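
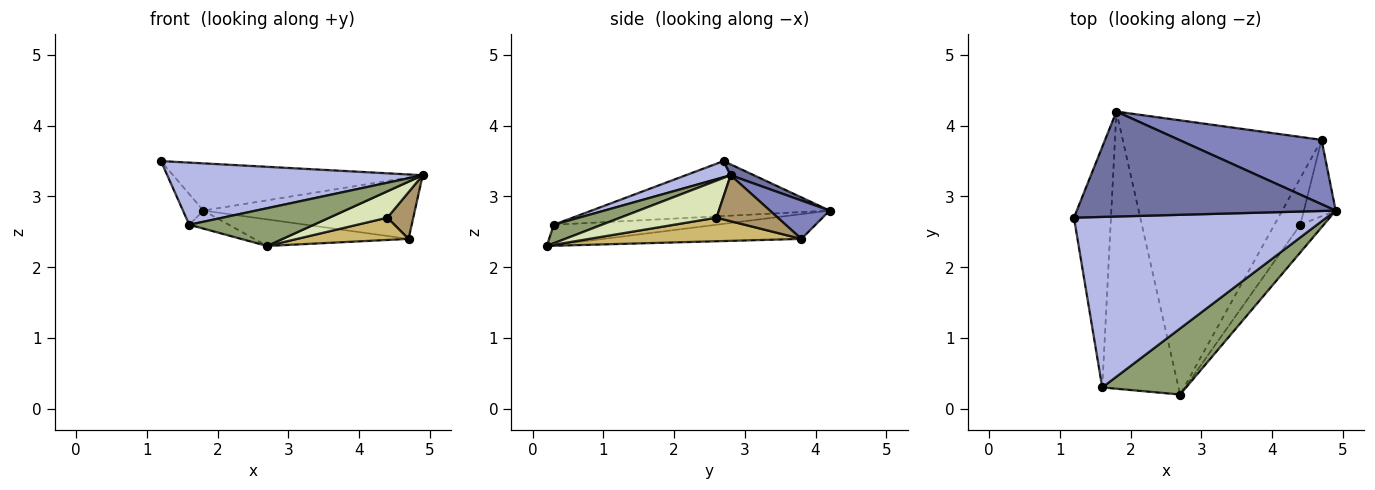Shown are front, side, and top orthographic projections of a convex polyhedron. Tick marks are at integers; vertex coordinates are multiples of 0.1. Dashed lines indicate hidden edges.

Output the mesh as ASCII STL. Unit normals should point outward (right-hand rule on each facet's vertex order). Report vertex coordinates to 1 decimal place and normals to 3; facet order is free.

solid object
 facet normal 0.038 0.410 0.911
  outer loop
   vertex 1.8 4.2 2.8
   vertex 1.2 2.7 3.5
   vertex 4.9 2.8 3.3
  endloop
 endfacet
 facet normal 0.191 0.677 0.710
  outer loop
   vertex 4.7 3.8 2.4
   vertex 1.8 4.2 2.8
   vertex 4.9 2.8 3.3
  endloop
 endfacet
 facet normal -0.123 0.096 -0.988
  outer loop
   vertex 4.7 3.8 2.4
   vertex 2.7 0.2 2.3
   vertex 1.8 4.2 2.8
  endloop
 endfacet
 facet normal 0.060 -0.342 0.938
  outer loop
   vertex 1.6 0.3 2.6
   vertex 4.9 2.8 3.3
   vertex 1.2 2.7 3.5
  endloop
 endfacet
 facet normal 0.188 -0.487 0.853
  outer loop
   vertex 1.6 0.3 2.6
   vertex 2.7 0.2 2.3
   vertex 4.9 2.8 3.3
  endloop
 endfacet
 facet normal -0.827 0.071 -0.557
  outer loop
   vertex 1.6 0.3 2.6
   vertex 1.2 2.7 3.5
   vertex 1.8 4.2 2.8
  endloop
 endfacet
 facet normal -0.257 0.063 -0.964
  outer loop
   vertex 1.6 0.3 2.6
   vertex 1.8 4.2 2.8
   vertex 2.7 0.2 2.3
  endloop
 endfacet
 facet normal 0.753 -0.454 -0.476
  outer loop
   vertex 4.4 2.6 2.7
   vertex 4.9 2.8 3.3
   vertex 2.7 0.2 2.3
  endloop
 endfacet
 facet normal 0.777 -0.329 -0.538
  outer loop
   vertex 4.4 2.6 2.7
   vertex 4.7 3.8 2.4
   vertex 4.9 2.8 3.3
  endloop
 endfacet
 facet normal 0.634 -0.333 -0.698
  outer loop
   vertex 4.4 2.6 2.7
   vertex 2.7 0.2 2.3
   vertex 4.7 3.8 2.4
  endloop
 endfacet
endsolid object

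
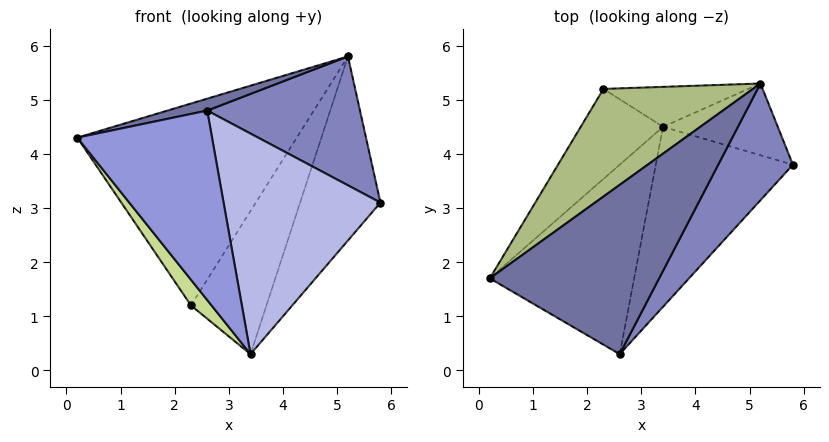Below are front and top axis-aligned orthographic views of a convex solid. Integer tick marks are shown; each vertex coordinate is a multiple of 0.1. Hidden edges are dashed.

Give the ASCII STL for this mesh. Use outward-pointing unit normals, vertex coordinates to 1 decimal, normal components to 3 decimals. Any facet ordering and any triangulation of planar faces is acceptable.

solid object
 facet normal -0.241 -0.068 0.968
  outer loop
   vertex 5.2 5.3 5.8
   vertex 0.2 1.7 4.3
   vertex 2.6 0.3 4.8
  endloop
 endfacet
 facet normal 0.759 -0.482 0.437
  outer loop
   vertex 5.2 5.3 5.8
   vertex 2.6 0.3 4.8
   vertex 5.8 3.8 3.1
  endloop
 endfacet
 facet normal -0.256 -0.683 -0.683
  outer loop
   vertex 3.4 4.5 0.3
   vertex 2.6 0.3 4.8
   vertex 0.2 1.7 4.3
  endloop
 endfacet
 facet normal 0.455 -0.690 -0.563
  outer loop
   vertex 3.4 4.5 0.3
   vertex 5.8 3.8 3.1
   vertex 2.6 0.3 4.8
  endloop
 endfacet
 facet normal 0.571 0.765 -0.298
  outer loop
   vertex 3.4 4.5 0.3
   vertex 5.2 5.3 5.8
   vertex 5.8 3.8 3.1
  endloop
 endfacet
 facet normal -0.613 0.697 0.371
  outer loop
   vertex 2.3 5.2 1.2
   vertex 0.2 1.7 4.3
   vertex 5.2 5.3 5.8
  endloop
 endfacet
 facet normal -0.693 -0.198 -0.693
  outer loop
   vertex 2.3 5.2 1.2
   vertex 3.4 4.5 0.3
   vertex 0.2 1.7 4.3
  endloop
 endfacet
 facet normal 0.366 0.896 -0.250
  outer loop
   vertex 2.3 5.2 1.2
   vertex 5.2 5.3 5.8
   vertex 3.4 4.5 0.3
  endloop
 endfacet
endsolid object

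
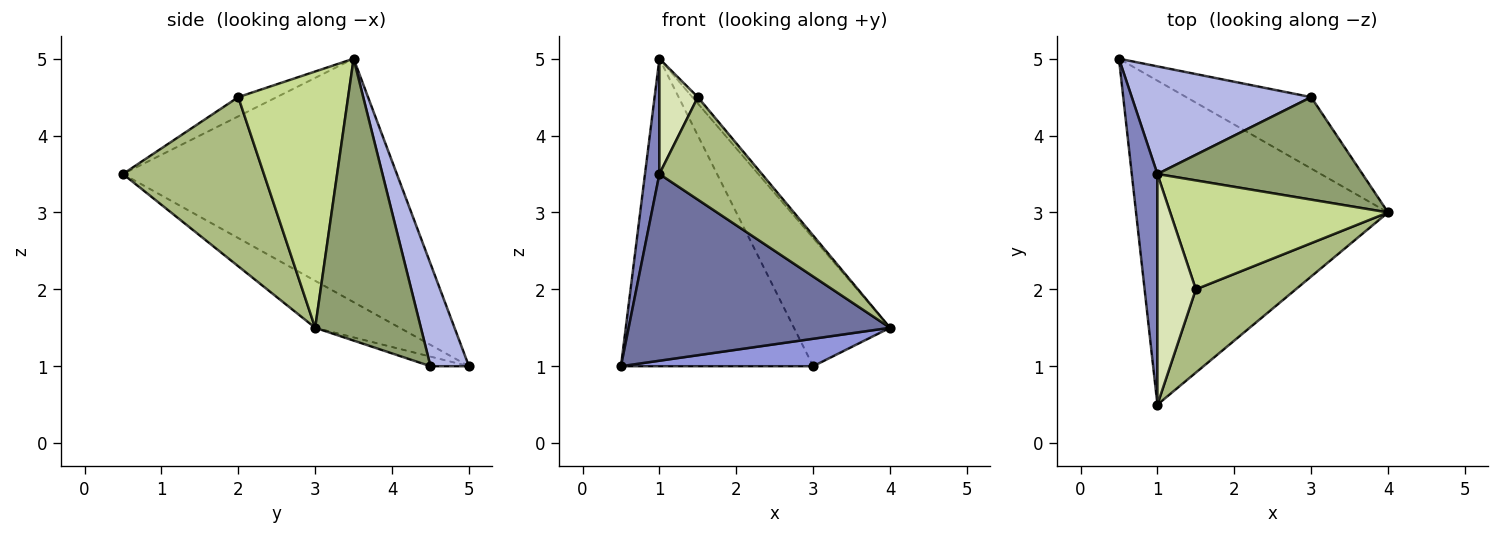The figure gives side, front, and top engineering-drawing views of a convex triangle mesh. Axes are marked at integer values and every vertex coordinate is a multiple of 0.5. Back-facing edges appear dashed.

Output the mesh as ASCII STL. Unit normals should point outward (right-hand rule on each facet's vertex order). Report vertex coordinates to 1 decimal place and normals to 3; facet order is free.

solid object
 facet normal -0.159 -0.493 -0.855
  outer loop
   vertex 1.0 0.5 3.5
   vertex 0.5 5.0 1.0
   vertex 4.0 3.0 1.5
  endloop
 endfacet
 facet normal -0.993 -0.052 0.105
  outer loop
   vertex 1.0 3.5 5.0
   vertex 0.5 5.0 1.0
   vertex 1.0 0.5 3.5
  endloop
 endfacet
 facet normal -0.072 -0.358 -0.931
  outer loop
   vertex 3.0 4.5 1.0
   vertex 4.0 3.0 1.5
   vertex 0.5 5.0 1.0
  endloop
 endfacet
 facet normal 0.185 0.927 0.325
  outer loop
   vertex 3.0 4.5 1.0
   vertex 0.5 5.0 1.0
   vertex 1.0 3.5 5.0
  endloop
 endfacet
 facet normal 0.652 0.592 0.474
  outer loop
   vertex 3.0 4.5 1.0
   vertex 1.0 3.5 5.0
   vertex 4.0 3.0 1.5
  endloop
 endfacet
 facet normal 0.730 -0.531 0.431
  outer loop
   vertex 1.5 2.0 4.5
   vertex 1.0 0.5 3.5
   vertex 4.0 3.0 1.5
  endloop
 endfacet
 facet normal 0.761 0.038 0.647
  outer loop
   vertex 1.5 2.0 4.5
   vertex 4.0 3.0 1.5
   vertex 1.0 3.5 5.0
  endloop
 endfacet
 facet normal -0.408 -0.408 0.816
  outer loop
   vertex 1.5 2.0 4.5
   vertex 1.0 3.5 5.0
   vertex 1.0 0.5 3.5
  endloop
 endfacet
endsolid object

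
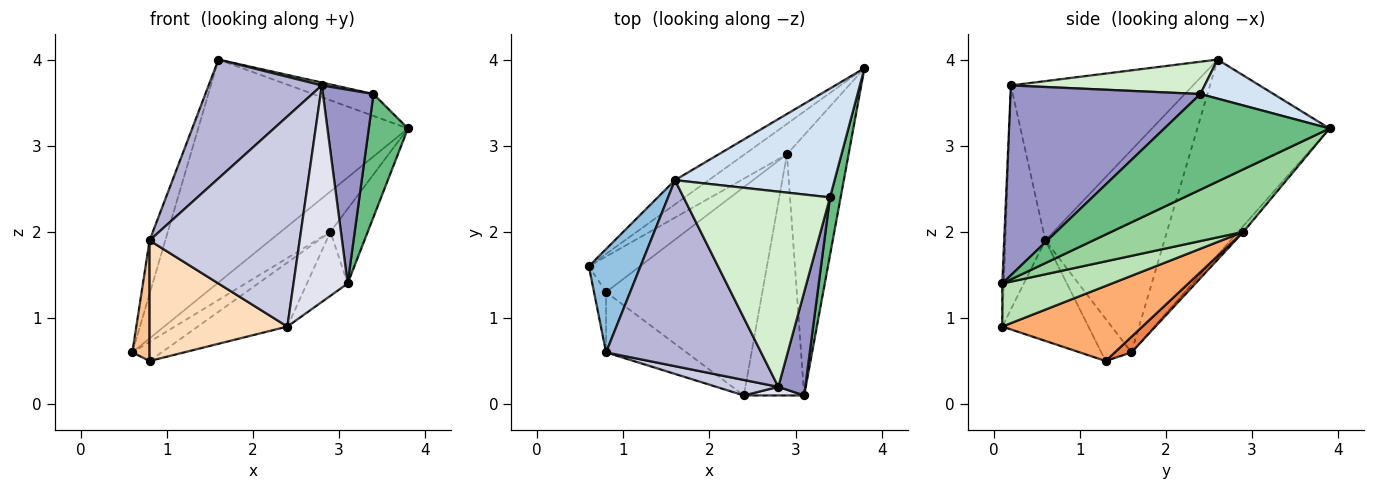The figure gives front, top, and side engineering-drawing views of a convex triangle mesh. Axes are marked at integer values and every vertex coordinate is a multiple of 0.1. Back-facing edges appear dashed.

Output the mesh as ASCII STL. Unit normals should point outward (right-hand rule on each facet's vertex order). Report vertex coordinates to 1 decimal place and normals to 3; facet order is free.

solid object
 facet normal -0.531 0.842 -0.092
  outer loop
   vertex 1.6 2.6 4.0
   vertex 3.8 3.9 3.2
   vertex 0.6 1.6 0.6
  endloop
 endfacet
 facet normal -0.961 0.127 0.245
  outer loop
   vertex 0.8 0.6 1.9
   vertex 1.6 2.6 4.0
   vertex 0.6 1.6 0.6
  endloop
 endfacet
 facet normal -0.085 0.796 -0.600
  outer loop
   vertex 2.9 2.9 2.0
   vertex 0.6 1.6 0.6
   vertex 3.8 3.9 3.2
  endloop
 endfacet
 facet normal 0.233 0.192 0.953
  outer loop
   vertex 3.4 2.4 3.6
   vertex 3.8 3.9 3.2
   vertex 1.6 2.6 4.0
  endloop
 endfacet
 facet normal 0.260 0.457 -0.851
  outer loop
   vertex 0.8 1.3 0.5
   vertex 0.6 1.6 0.6
   vertex 2.9 2.9 2.0
  endloop
 endfacet
 facet normal 0.417 0.267 -0.869
  outer loop
   vertex 0.8 1.3 0.5
   vertex 2.9 2.9 2.0
   vertex 2.4 0.1 0.9
  endloop
 endfacet
 facet normal -0.843 -0.482 -0.241
  outer loop
   vertex 0.8 1.3 0.5
   vertex 0.8 0.6 1.9
   vertex 0.6 1.6 0.6
  endloop
 endfacet
 facet normal -0.488 -0.781 -0.390
  outer loop
   vertex 0.8 1.3 0.5
   vertex 2.4 0.1 0.9
   vertex 0.8 0.6 1.9
  endloop
 endfacet
 facet normal 0.967 -0.229 0.108
  outer loop
   vertex 3.1 0.1 1.4
   vertex 3.8 3.9 3.2
   vertex 3.4 2.4 3.6
  endloop
 endfacet
 facet normal 0.698 0.197 -0.688
  outer loop
   vertex 3.1 0.1 1.4
   vertex 2.9 2.9 2.0
   vertex 3.8 3.9 3.2
  endloop
 endfacet
 facet normal 0.568 0.211 -0.795
  outer loop
   vertex 3.1 0.1 1.4
   vertex 2.4 0.1 0.9
   vertex 2.9 2.9 2.0
  endloop
 endfacet
 facet normal 0.215 -0.014 0.976
  outer loop
   vertex 2.8 0.2 3.7
   vertex 3.4 2.4 3.6
   vertex 1.6 2.6 4.0
  endloop
 endfacet
 facet normal 0.957 -0.255 0.136
  outer loop
   vertex 2.8 0.2 3.7
   vertex 3.1 0.1 1.4
   vertex 3.4 2.4 3.6
  endloop
 endfacet
 facet normal -0.655 -0.407 0.637
  outer loop
   vertex 2.8 0.2 3.7
   vertex 1.6 2.6 4.0
   vertex 0.8 0.6 1.9
  endloop
 endfacet
 facet normal -0.257 -0.964 0.071
  outer loop
   vertex 2.8 0.2 3.7
   vertex 0.8 0.6 1.9
   vertex 2.4 0.1 0.9
  endloop
 endfacet
 facet normal -0.028 -0.999 0.040
  outer loop
   vertex 2.8 0.2 3.7
   vertex 2.4 0.1 0.9
   vertex 3.1 0.1 1.4
  endloop
 endfacet
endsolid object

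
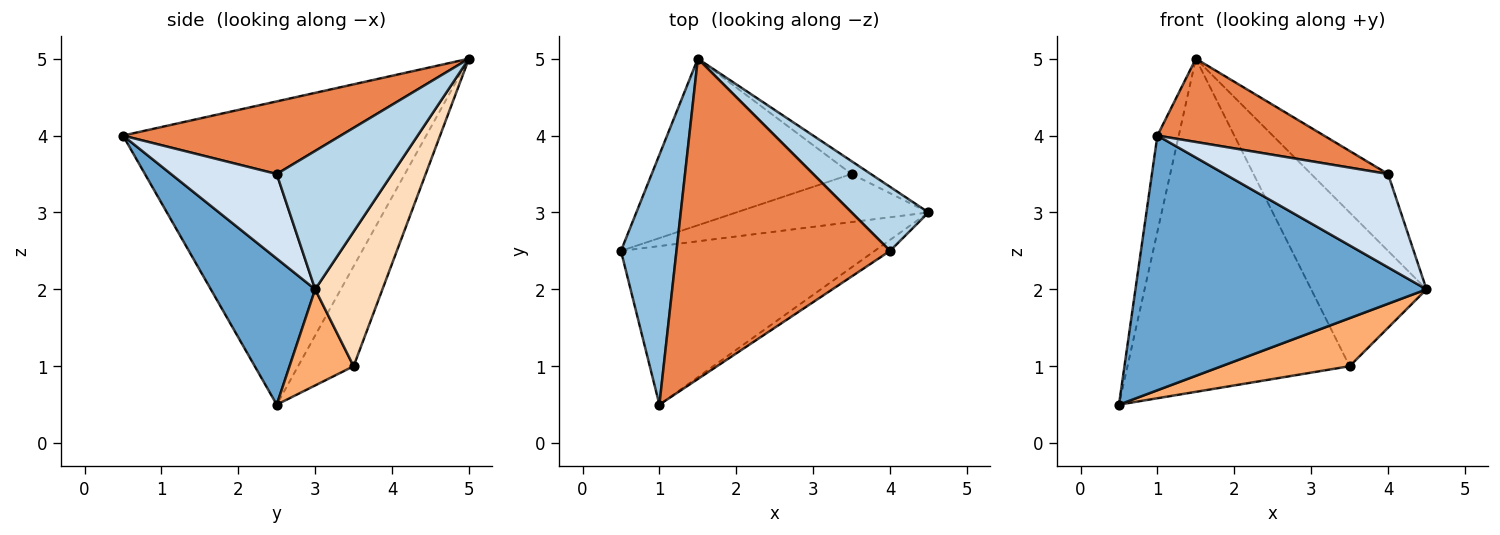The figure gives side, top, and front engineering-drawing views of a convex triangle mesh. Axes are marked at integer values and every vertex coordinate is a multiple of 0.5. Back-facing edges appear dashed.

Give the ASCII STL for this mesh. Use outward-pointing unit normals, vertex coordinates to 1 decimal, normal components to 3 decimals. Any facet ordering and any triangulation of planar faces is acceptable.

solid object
 facet normal 0.291 -0.812 -0.506
  outer loop
   vertex 1.0 0.5 4.0
   vertex 0.5 2.5 0.5
   vertex 4.5 3.0 2.0
  endloop
 endfacet
 facet normal -0.981 0.069 0.180
  outer loop
   vertex 1.0 0.5 4.0
   vertex 1.5 5.0 5.0
   vertex 0.5 2.5 0.5
  endloop
 endfacet
 facet normal 0.755 0.504 0.420
  outer loop
   vertex 4.0 2.5 3.5
   vertex 4.5 3.0 2.0
   vertex 1.5 5.0 5.0
  endloop
 endfacet
 facet normal 0.541 -0.836 -0.098
  outer loop
   vertex 4.0 2.5 3.5
   vertex 1.0 0.5 4.0
   vertex 4.5 3.0 2.0
  endloop
 endfacet
 facet normal 0.313 -0.239 0.919
  outer loop
   vertex 4.0 2.5 3.5
   vertex 1.5 5.0 5.0
   vertex 1.0 0.5 4.0
  endloop
 endfacet
 facet normal 0.333 -0.667 -0.667
  outer loop
   vertex 3.5 3.5 1.0
   vertex 4.5 3.0 2.0
   vertex 0.5 2.5 0.5
  endloop
 endfacet
 facet normal -0.218 0.873 -0.436
  outer loop
   vertex 3.5 3.5 1.0
   vertex 0.5 2.5 0.5
   vertex 1.5 5.0 5.0
  endloop
 endfacet
 facet normal 0.503 0.862 -0.072
  outer loop
   vertex 3.5 3.5 1.0
   vertex 1.5 5.0 5.0
   vertex 4.5 3.0 2.0
  endloop
 endfacet
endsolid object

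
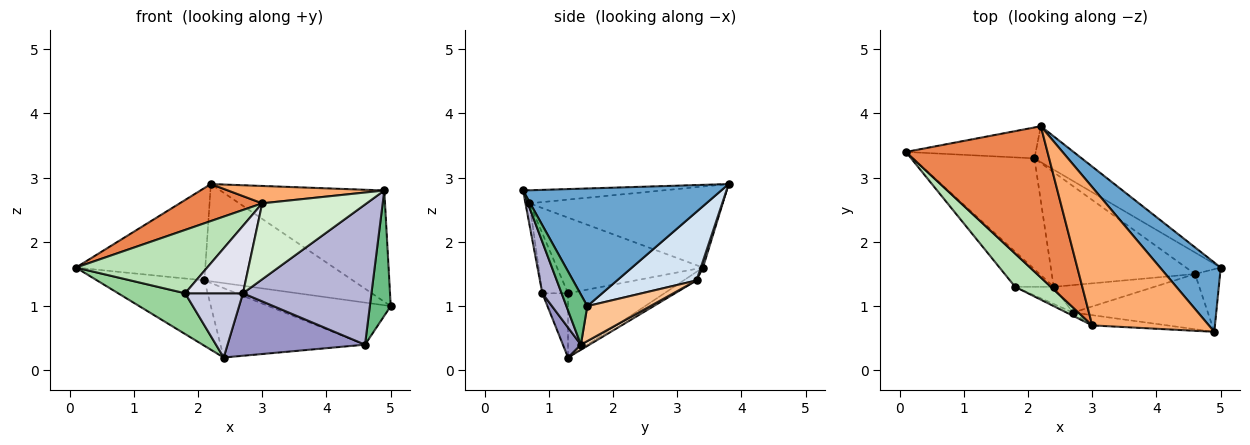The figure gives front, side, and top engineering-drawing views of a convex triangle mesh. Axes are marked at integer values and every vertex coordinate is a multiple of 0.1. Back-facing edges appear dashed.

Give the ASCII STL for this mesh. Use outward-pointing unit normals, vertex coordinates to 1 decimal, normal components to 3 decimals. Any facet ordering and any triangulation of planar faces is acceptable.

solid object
 facet normal 0.716 0.593 0.369
  outer loop
   vertex 2.2 3.8 2.9
   vertex 4.9 0.6 2.8
   vertex 5.0 1.6 1.0
  endloop
 endfacet
 facet normal -0.061 0.507 -0.860
  outer loop
   vertex 2.1 3.3 1.4
   vertex 2.4 1.3 0.2
   vertex 0.1 3.4 1.6
  endloop
 endfacet
 facet normal 0.016 0.948 -0.317
  outer loop
   vertex 2.1 3.3 1.4
   vertex 0.1 3.4 1.6
   vertex 2.2 3.8 2.9
  endloop
 endfacet
 facet normal 0.449 0.838 -0.309
  outer loop
   vertex 2.1 3.3 1.4
   vertex 2.2 3.8 2.9
   vertex 5.0 1.6 1.0
  endloop
 endfacet
 facet normal -0.486 -0.208 0.849
  outer loop
   vertex 3.0 0.7 2.6
   vertex 2.2 3.8 2.9
   vertex 0.1 3.4 1.6
  endloop
 endfacet
 facet normal -0.110 -0.124 0.986
  outer loop
   vertex 3.0 0.7 2.6
   vertex 4.9 0.6 2.8
   vertex 2.2 3.8 2.9
  endloop
 endfacet
 facet normal 0.417 0.809 -0.413
  outer loop
   vertex 4.6 1.5 0.4
   vertex 2.1 3.3 1.4
   vertex 5.0 1.6 1.0
  endloop
 endfacet
 facet normal 0.031 0.518 -0.855
  outer loop
   vertex 4.6 1.5 0.4
   vertex 2.4 1.3 0.2
   vertex 2.1 3.3 1.4
  endloop
 endfacet
 facet normal 0.667 -0.667 -0.333
  outer loop
   vertex 4.6 1.5 0.4
   vertex 5.0 1.6 1.0
   vertex 4.9 0.6 2.8
  endloop
 endfacet
 facet normal -0.737 -0.512 -0.442
  outer loop
   vertex 1.8 1.3 1.2
   vertex 0.1 3.4 1.6
   vertex 2.4 1.3 0.2
  endloop
 endfacet
 facet normal -0.702 -0.631 0.331
  outer loop
   vertex 1.8 1.3 1.2
   vertex 3.0 0.7 2.6
   vertex 0.1 3.4 1.6
  endloop
 endfacet
 facet normal -0.038 -0.990 -0.133
  outer loop
   vertex 2.7 0.9 1.2
   vertex 4.9 0.6 2.8
   vertex 3.0 0.7 2.6
  endloop
 endfacet
 facet normal 0.119 -0.909 -0.399
  outer loop
   vertex 2.7 0.9 1.2
   vertex 2.4 1.3 0.2
   vertex 4.6 1.5 0.4
  endloop
 endfacet
 facet normal 0.138 -0.922 -0.363
  outer loop
   vertex 2.7 0.9 1.2
   vertex 4.6 1.5 0.4
   vertex 4.9 0.6 2.8
  endloop
 endfacet
 facet normal -0.395 -0.888 -0.237
  outer loop
   vertex 2.7 0.9 1.2
   vertex 1.8 1.3 1.2
   vertex 2.4 1.3 0.2
  endloop
 endfacet
 facet normal -0.406 -0.913 -0.043
  outer loop
   vertex 2.7 0.9 1.2
   vertex 3.0 0.7 2.6
   vertex 1.8 1.3 1.2
  endloop
 endfacet
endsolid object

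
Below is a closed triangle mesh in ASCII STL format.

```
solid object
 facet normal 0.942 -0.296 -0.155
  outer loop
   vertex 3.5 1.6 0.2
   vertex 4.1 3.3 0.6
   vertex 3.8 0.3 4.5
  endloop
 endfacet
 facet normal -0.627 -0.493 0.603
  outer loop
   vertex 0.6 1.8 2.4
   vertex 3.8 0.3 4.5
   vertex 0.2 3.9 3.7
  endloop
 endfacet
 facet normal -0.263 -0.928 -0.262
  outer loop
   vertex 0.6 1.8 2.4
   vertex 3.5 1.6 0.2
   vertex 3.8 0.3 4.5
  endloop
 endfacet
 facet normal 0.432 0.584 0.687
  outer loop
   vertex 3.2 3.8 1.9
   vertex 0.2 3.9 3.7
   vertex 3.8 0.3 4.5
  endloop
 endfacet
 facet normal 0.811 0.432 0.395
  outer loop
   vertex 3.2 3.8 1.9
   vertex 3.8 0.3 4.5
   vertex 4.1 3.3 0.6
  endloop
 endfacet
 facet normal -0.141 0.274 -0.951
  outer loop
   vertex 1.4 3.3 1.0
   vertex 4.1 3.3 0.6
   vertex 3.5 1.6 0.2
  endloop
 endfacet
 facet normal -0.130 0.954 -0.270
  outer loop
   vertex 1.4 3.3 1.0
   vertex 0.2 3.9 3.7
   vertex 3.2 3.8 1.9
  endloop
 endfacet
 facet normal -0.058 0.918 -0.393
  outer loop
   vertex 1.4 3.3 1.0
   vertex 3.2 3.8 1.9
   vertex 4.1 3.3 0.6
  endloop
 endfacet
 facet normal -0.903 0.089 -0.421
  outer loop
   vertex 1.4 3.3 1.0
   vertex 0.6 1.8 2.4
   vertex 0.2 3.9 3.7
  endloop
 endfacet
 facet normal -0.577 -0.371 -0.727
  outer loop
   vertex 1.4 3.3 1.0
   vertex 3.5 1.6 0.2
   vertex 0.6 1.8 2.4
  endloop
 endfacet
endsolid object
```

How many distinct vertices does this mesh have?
7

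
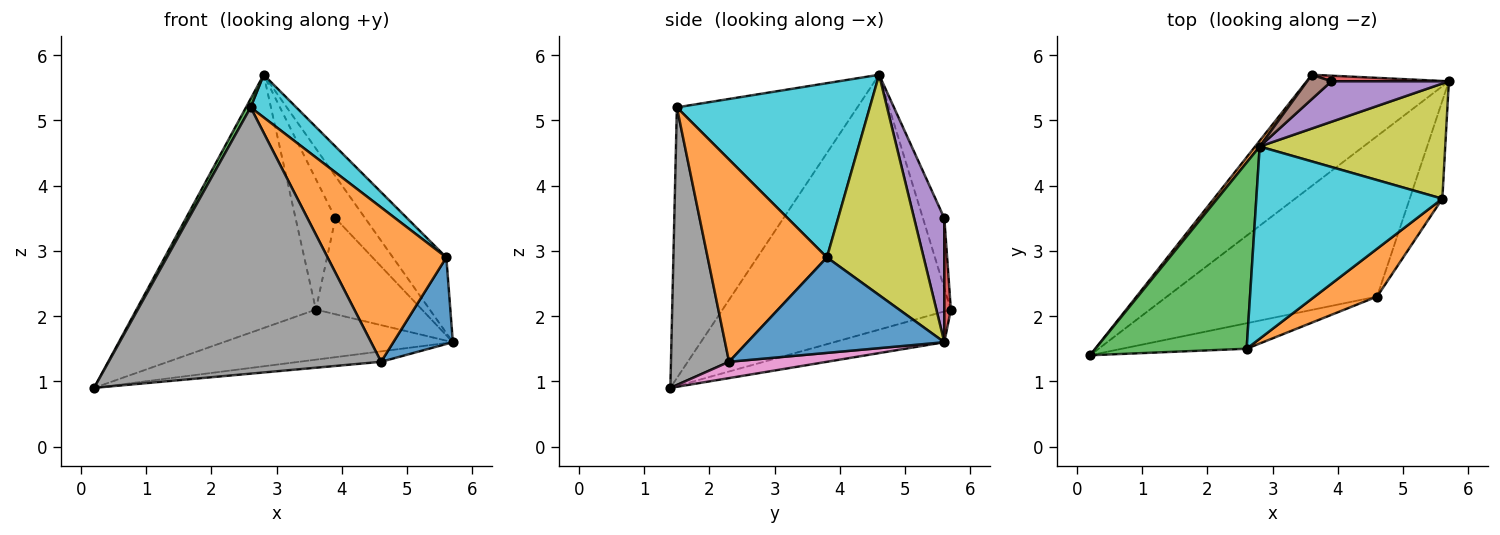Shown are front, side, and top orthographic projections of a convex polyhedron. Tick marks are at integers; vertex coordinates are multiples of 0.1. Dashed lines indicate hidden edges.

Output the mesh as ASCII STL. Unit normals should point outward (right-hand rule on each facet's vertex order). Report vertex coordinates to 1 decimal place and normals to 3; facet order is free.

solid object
 facet normal -0.194 0.403 -0.895
  outer loop
   vertex 3.6 5.7 2.1
   vertex 5.7 5.6 1.6
   vertex 0.2 1.4 0.9
  endloop
 endfacet
 facet normal -0.786 0.618 0.014
  outer loop
   vertex 2.8 4.6 5.7
   vertex 3.6 5.7 2.1
   vertex 0.2 1.4 0.9
  endloop
 endfacet
 facet normal -0.873 -0.022 0.488
  outer loop
   vertex 2.6 1.5 5.2
   vertex 2.8 4.6 5.7
   vertex 0.2 1.4 0.9
  endloop
 endfacet
 facet normal 0.061 0.996 0.058
  outer loop
   vertex 3.9 5.6 3.5
   vertex 5.7 5.6 1.6
   vertex 3.6 5.7 2.1
  endloop
 endfacet
 facet normal 0.591 0.581 0.560
  outer loop
   vertex 3.9 5.6 3.5
   vertex 2.8 4.6 5.7
   vertex 5.7 5.6 1.6
  endloop
 endfacet
 facet normal -0.466 0.870 0.162
  outer loop
   vertex 3.9 5.6 3.5
   vertex 3.6 5.7 2.1
   vertex 2.8 4.6 5.7
  endloop
 endfacet
 facet normal 0.077 0.065 -0.995
  outer loop
   vertex 4.6 2.3 1.3
   vertex 0.2 1.4 0.9
   vertex 5.7 5.6 1.6
  endloop
 endfacet
 facet normal 0.208 -0.974 -0.093
  outer loop
   vertex 4.6 2.3 1.3
   vertex 2.6 1.5 5.2
   vertex 0.2 1.4 0.9
  endloop
 endfacet
 facet normal 0.705 0.389 0.593
  outer loop
   vertex 5.6 3.8 2.9
   vertex 5.7 5.6 1.6
   vertex 2.8 4.6 5.7
  endloop
 endfacet
 facet normal 0.675 -0.160 0.720
  outer loop
   vertex 5.6 3.8 2.9
   vertex 2.8 4.6 5.7
   vertex 2.6 1.5 5.2
  endloop
 endfacet
 facet normal 0.910 -0.275 -0.311
  outer loop
   vertex 5.6 3.8 2.9
   vertex 4.6 2.3 1.3
   vertex 5.7 5.6 1.6
  endloop
 endfacet
 facet normal 0.692 -0.689 0.214
  outer loop
   vertex 5.6 3.8 2.9
   vertex 2.6 1.5 5.2
   vertex 4.6 2.3 1.3
  endloop
 endfacet
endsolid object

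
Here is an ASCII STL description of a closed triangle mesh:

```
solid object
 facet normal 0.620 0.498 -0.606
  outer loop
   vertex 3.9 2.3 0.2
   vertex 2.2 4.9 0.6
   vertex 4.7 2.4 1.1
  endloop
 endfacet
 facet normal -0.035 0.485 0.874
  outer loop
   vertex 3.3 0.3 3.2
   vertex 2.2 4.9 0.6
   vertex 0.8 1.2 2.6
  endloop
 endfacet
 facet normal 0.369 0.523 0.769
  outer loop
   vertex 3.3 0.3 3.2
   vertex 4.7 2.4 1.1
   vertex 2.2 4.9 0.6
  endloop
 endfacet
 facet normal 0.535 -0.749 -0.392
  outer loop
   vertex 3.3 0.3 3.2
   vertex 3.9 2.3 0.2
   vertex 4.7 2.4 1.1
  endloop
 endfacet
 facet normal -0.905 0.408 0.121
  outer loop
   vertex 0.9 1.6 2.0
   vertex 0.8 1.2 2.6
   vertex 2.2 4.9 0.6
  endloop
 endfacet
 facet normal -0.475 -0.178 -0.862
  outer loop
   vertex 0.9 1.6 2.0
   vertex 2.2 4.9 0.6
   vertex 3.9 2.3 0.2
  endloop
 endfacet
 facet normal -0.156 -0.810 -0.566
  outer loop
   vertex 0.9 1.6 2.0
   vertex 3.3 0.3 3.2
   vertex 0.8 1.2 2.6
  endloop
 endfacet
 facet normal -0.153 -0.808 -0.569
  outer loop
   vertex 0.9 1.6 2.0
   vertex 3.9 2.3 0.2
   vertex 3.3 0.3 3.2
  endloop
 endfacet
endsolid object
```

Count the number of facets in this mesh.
8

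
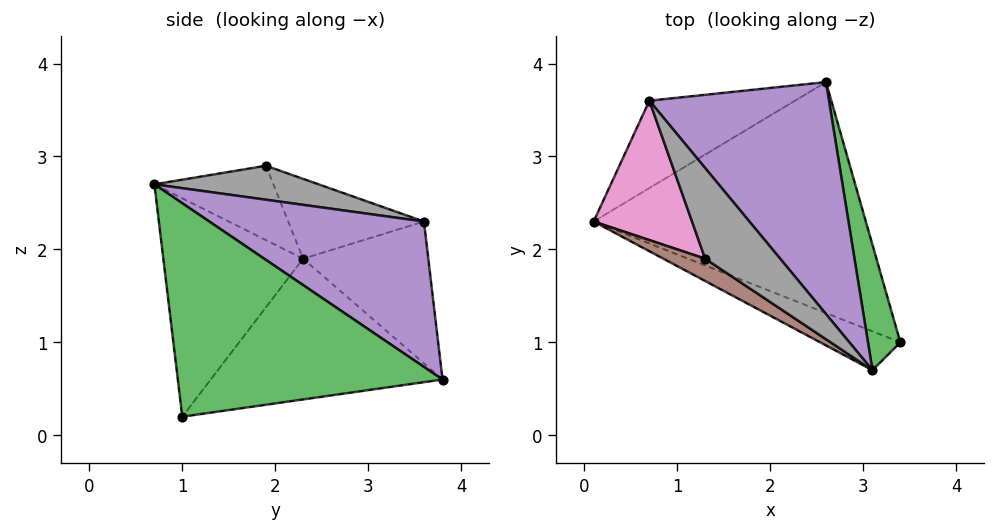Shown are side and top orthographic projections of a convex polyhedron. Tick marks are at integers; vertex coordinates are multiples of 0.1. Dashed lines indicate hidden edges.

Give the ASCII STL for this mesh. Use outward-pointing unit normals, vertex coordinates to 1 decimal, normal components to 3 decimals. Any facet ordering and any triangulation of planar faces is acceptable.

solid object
 facet normal -0.459 -0.004 -0.888
  outer loop
   vertex 2.6 3.8 0.6
   vertex 3.4 1.0 0.2
   vertex 0.1 2.3 1.9
  endloop
 endfacet
 facet normal -0.431 -0.888 -0.158
  outer loop
   vertex 3.1 0.7 2.7
   vertex 0.1 2.3 1.9
   vertex 3.4 1.0 0.2
  endloop
 endfacet
 facet normal 0.957 0.253 0.145
  outer loop
   vertex 3.1 0.7 2.7
   vertex 3.4 1.0 0.2
   vertex 2.6 3.8 0.6
  endloop
 endfacet
 facet normal -0.613 0.477 -0.630
  outer loop
   vertex 0.7 3.6 2.3
   vertex 2.6 3.8 0.6
   vertex 0.1 2.3 1.9
  endloop
 endfacet
 facet normal 0.533 0.532 0.658
  outer loop
   vertex 0.7 3.6 2.3
   vertex 3.1 0.7 2.7
   vertex 2.6 3.8 0.6
  endloop
 endfacet
 facet normal -0.509 -0.812 0.286
  outer loop
   vertex 1.3 1.9 2.9
   vertex 0.1 2.3 1.9
   vertex 3.1 0.7 2.7
  endloop
 endfacet
 facet normal -0.629 0.052 0.776
  outer loop
   vertex 1.3 1.9 2.9
   vertex 0.7 3.6 2.3
   vertex 0.1 2.3 1.9
  endloop
 endfacet
 facet normal 0.374 0.423 0.825
  outer loop
   vertex 1.3 1.9 2.9
   vertex 3.1 0.7 2.7
   vertex 0.7 3.6 2.3
  endloop
 endfacet
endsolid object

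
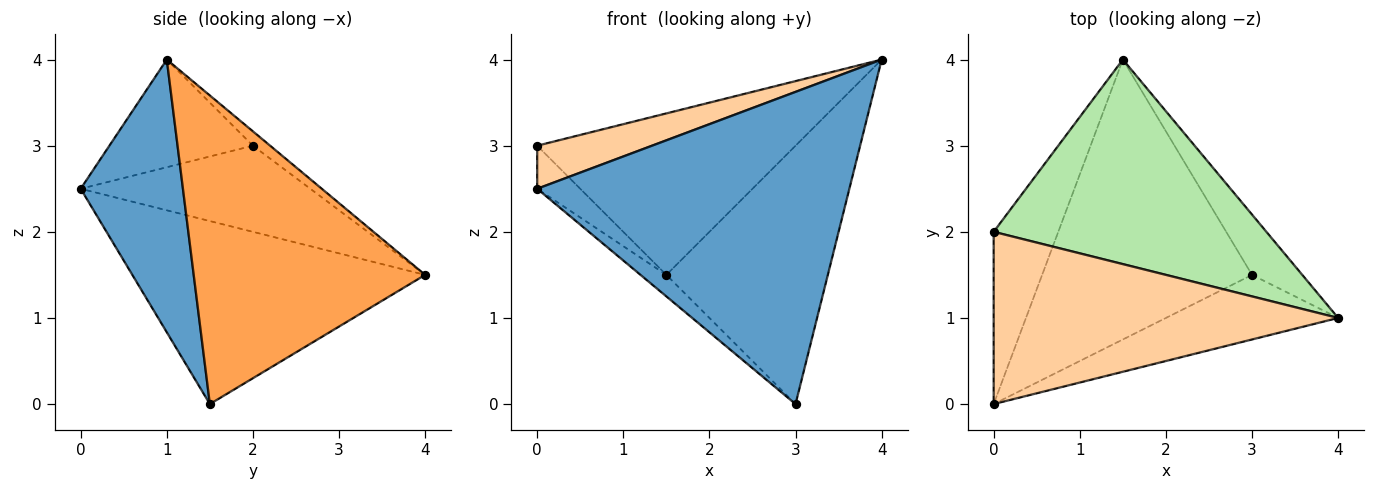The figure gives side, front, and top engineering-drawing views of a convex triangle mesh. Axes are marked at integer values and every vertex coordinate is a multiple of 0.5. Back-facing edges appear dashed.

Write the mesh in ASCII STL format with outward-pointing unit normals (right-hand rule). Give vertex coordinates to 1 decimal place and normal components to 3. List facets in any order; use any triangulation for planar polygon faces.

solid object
 facet normal 0.305 -0.932 -0.193
  outer loop
   vertex 3.0 1.5 0.0
   vertex 4.0 1.0 4.0
   vertex 0.0 0.0 2.5
  endloop
 endfacet
 facet normal -0.656 0.058 -0.753
  outer loop
   vertex 3.0 1.5 0.0
   vertex 0.0 0.0 2.5
   vertex 1.5 4.0 1.5
  endloop
 endfacet
 facet normal 0.813 0.567 -0.132
  outer loop
   vertex 3.0 1.5 0.0
   vertex 1.5 4.0 1.5
   vertex 4.0 1.0 4.0
  endloop
 endfacet
 facet normal -0.290 -0.232 0.928
  outer loop
   vertex 0.0 2.0 3.0
   vertex 0.0 0.0 2.5
   vertex 4.0 1.0 4.0
  endloop
 endfacet
 facet normal -0.791 0.148 -0.593
  outer loop
   vertex 0.0 2.0 3.0
   vertex 1.5 4.0 1.5
   vertex 0.0 0.0 2.5
  endloop
 endfacet
 facet normal -0.041 0.619 0.784
  outer loop
   vertex 0.0 2.0 3.0
   vertex 4.0 1.0 4.0
   vertex 1.5 4.0 1.5
  endloop
 endfacet
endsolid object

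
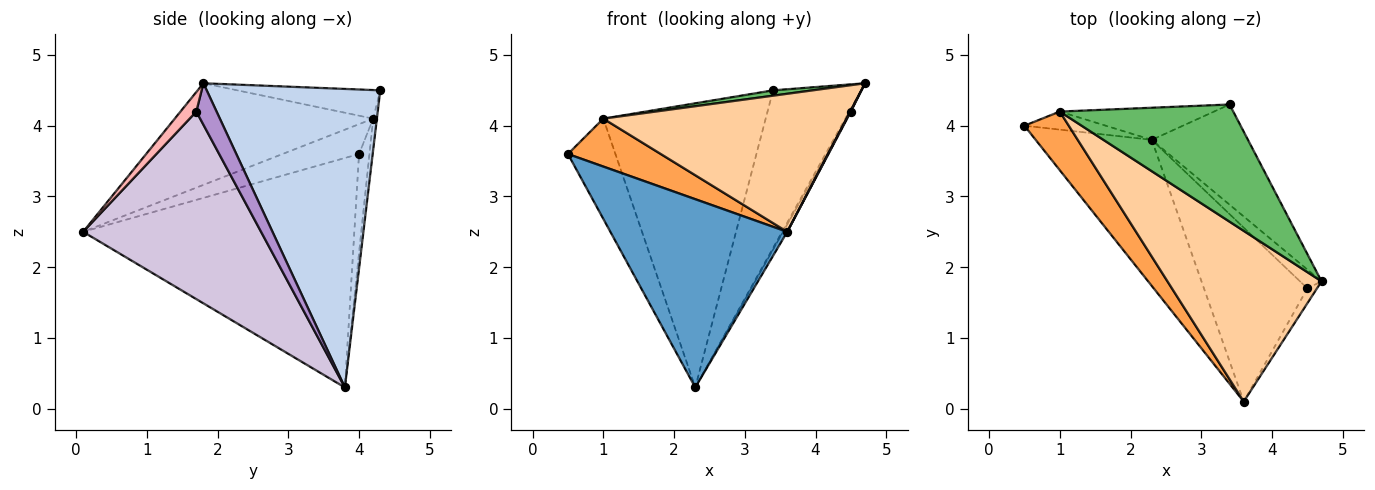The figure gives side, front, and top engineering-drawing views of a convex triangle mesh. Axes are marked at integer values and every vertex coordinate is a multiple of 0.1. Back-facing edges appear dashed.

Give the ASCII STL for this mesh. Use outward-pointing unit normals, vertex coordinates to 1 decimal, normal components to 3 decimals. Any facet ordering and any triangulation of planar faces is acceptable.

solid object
 facet normal -0.771 -0.503 -0.390
  outer loop
   vertex 2.3 3.8 0.3
   vertex 3.6 0.1 2.5
   vertex 0.5 4.0 3.6
  endloop
 endfacet
 facet normal 0.857 0.435 -0.276
  outer loop
   vertex 3.4 4.3 4.5
   vertex 4.7 1.8 4.6
   vertex 2.3 3.8 0.3
  endloop
 endfacet
 facet normal -0.462 -0.561 0.687
  outer loop
   vertex 1.0 4.2 4.1
   vertex 0.5 4.0 3.6
   vertex 3.6 0.1 2.5
  endloop
 endfacet
 facet normal -0.456 -0.559 0.692
  outer loop
   vertex 1.0 4.2 4.1
   vertex 3.6 0.1 2.5
   vertex 4.7 1.8 4.6
  endloop
 endfacet
 facet normal -0.162 -0.045 0.986
  outer loop
   vertex 1.0 4.2 4.1
   vertex 4.7 1.8 4.6
   vertex 3.4 4.3 4.5
  endloop
 endfacet
 facet normal -0.211 0.962 -0.174
  outer loop
   vertex 1.0 4.2 4.1
   vertex 2.3 3.8 0.3
   vertex 0.5 4.0 3.6
  endloop
 endfacet
 facet normal -0.023 0.993 -0.112
  outer loop
   vertex 1.0 4.2 4.1
   vertex 3.4 4.3 4.5
   vertex 2.3 3.8 0.3
  endloop
 endfacet
 facet normal 0.898 -0.038 -0.439
  outer loop
   vertex 4.5 1.7 4.2
   vertex 4.7 1.8 4.6
   vertex 3.6 0.1 2.5
  endloop
 endfacet
 facet normal 0.885 0.072 -0.460
  outer loop
   vertex 4.5 1.7 4.2
   vertex 2.3 3.8 0.3
   vertex 4.7 1.8 4.6
  endloop
 endfacet
 facet normal 0.875 0.021 -0.483
  outer loop
   vertex 4.5 1.7 4.2
   vertex 3.6 0.1 2.5
   vertex 2.3 3.8 0.3
  endloop
 endfacet
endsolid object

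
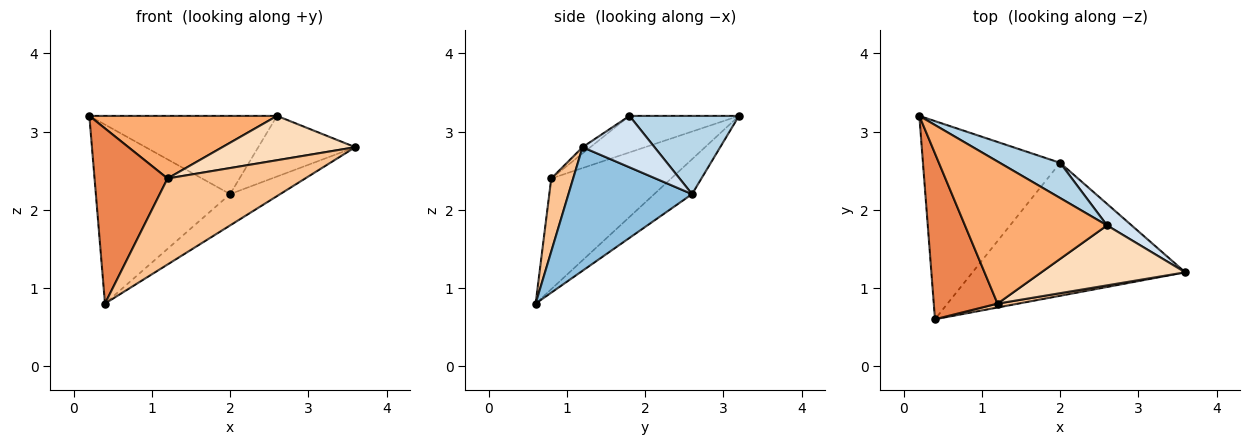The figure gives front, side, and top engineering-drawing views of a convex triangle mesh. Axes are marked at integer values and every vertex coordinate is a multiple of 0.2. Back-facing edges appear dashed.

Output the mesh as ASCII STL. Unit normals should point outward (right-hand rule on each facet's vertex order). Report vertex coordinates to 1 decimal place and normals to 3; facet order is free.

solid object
 facet normal -0.185 0.659 -0.729
  outer loop
   vertex 2.0 2.6 2.2
   vertex 0.4 0.6 0.8
   vertex 0.2 3.2 3.2
  endloop
 endfacet
 facet normal 0.492 0.199 -0.847
  outer loop
   vertex 2.0 2.6 2.2
   vertex 3.6 1.2 2.8
   vertex 0.4 0.6 0.8
  endloop
 endfacet
 facet normal 0.470 0.805 0.362
  outer loop
   vertex 2.0 2.6 2.2
   vertex 0.2 3.2 3.2
   vertex 2.6 1.8 3.2
  endloop
 endfacet
 facet normal 0.573 0.772 0.274
  outer loop
   vertex 2.0 2.6 2.2
   vertex 2.6 1.8 3.2
   vertex 3.6 1.2 2.8
  endloop
 endfacet
 facet normal -0.766 -0.467 0.442
  outer loop
   vertex 1.2 0.8 2.4
   vertex 0.2 3.2 3.2
   vertex 0.4 0.6 0.8
  endloop
 endfacet
 facet normal -0.229 -0.392 0.891
  outer loop
   vertex 1.2 0.8 2.4
   vertex 2.6 1.8 3.2
   vertex 0.2 3.2 3.2
  endloop
 endfacet
 facet normal 0.157 -0.987 0.045
  outer loop
   vertex 1.2 0.8 2.4
   vertex 0.4 0.6 0.8
   vertex 3.6 1.2 2.8
  endloop
 endfacet
 facet normal -0.035 -0.594 0.804
  outer loop
   vertex 1.2 0.8 2.4
   vertex 3.6 1.2 2.8
   vertex 2.6 1.8 3.2
  endloop
 endfacet
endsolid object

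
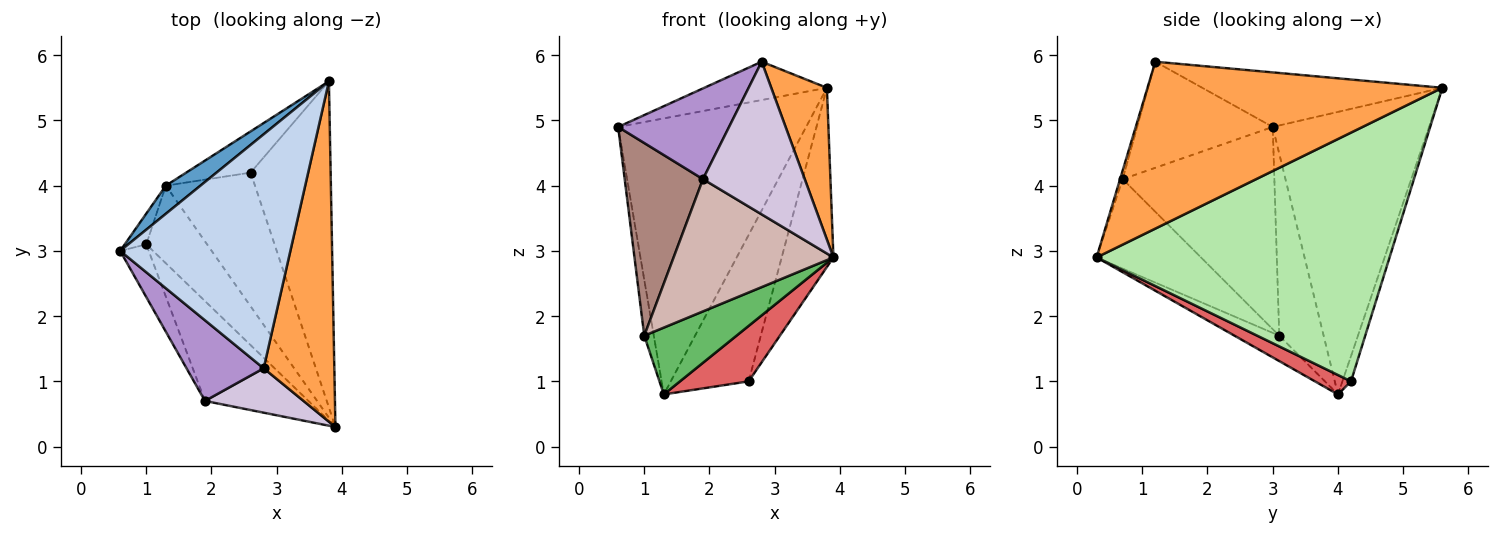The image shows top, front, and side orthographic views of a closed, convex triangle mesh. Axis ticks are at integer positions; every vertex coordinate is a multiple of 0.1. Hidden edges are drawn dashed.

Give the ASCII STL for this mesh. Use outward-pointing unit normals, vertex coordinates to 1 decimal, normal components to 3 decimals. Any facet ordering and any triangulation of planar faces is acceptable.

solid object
 facet normal -0.637 0.767 0.078
  outer loop
   vertex 1.3 4.0 0.8
   vertex 0.6 3.0 4.9
   vertex 3.8 5.6 5.5
  endloop
 endfacet
 facet normal -0.302 0.154 0.941
  outer loop
   vertex 2.8 1.2 5.9
   vertex 3.8 5.6 5.5
   vertex 0.6 3.0 4.9
  endloop
 endfacet
 facet normal 0.907 -0.171 0.384
  outer loop
   vertex 2.8 1.2 5.9
   vertex 3.9 0.3 2.9
   vertex 3.8 5.6 5.5
  endloop
 endfacet
 facet normal -0.971 0.209 -0.115
  outer loop
   vertex 1.0 3.1 1.7
   vertex 0.6 3.0 4.9
   vertex 1.3 4.0 0.8
  endloop
 endfacet
 facet normal -0.302 -0.622 -0.723
  outer loop
   vertex 1.0 3.1 1.7
   vertex 1.3 4.0 0.8
   vertex 3.9 0.3 2.9
  endloop
 endfacet
 facet normal 0.939 0.166 -0.302
  outer loop
   vertex 2.6 4.2 1.0
   vertex 3.8 5.6 5.5
   vertex 3.9 0.3 2.9
  endloop
 endfacet
 facet normal 0.197 -0.376 -0.906
  outer loop
   vertex 2.6 4.2 1.0
   vertex 3.9 0.3 2.9
   vertex 1.3 4.0 0.8
  endloop
 endfacet
 facet normal -0.106 0.957 -0.270
  outer loop
   vertex 2.6 4.2 1.0
   vertex 1.3 4.0 0.8
   vertex 3.8 5.6 5.5
  endloop
 endfacet
 facet normal -0.674 -0.552 0.491
  outer loop
   vertex 1.9 0.7 4.1
   vertex 2.8 1.2 5.9
   vertex 0.6 3.0 4.9
  endloop
 endfacet
 facet normal -0.025 -0.960 0.279
  outer loop
   vertex 1.9 0.7 4.1
   vertex 3.9 0.3 2.9
   vertex 2.8 1.2 5.9
  endloop
 endfacet
 facet normal -0.882 -0.455 -0.124
  outer loop
   vertex 1.9 0.7 4.1
   vertex 0.6 3.0 4.9
   vertex 1.0 3.1 1.7
  endloop
 endfacet
 facet normal -0.462 -0.708 -0.534
  outer loop
   vertex 1.9 0.7 4.1
   vertex 1.0 3.1 1.7
   vertex 3.9 0.3 2.9
  endloop
 endfacet
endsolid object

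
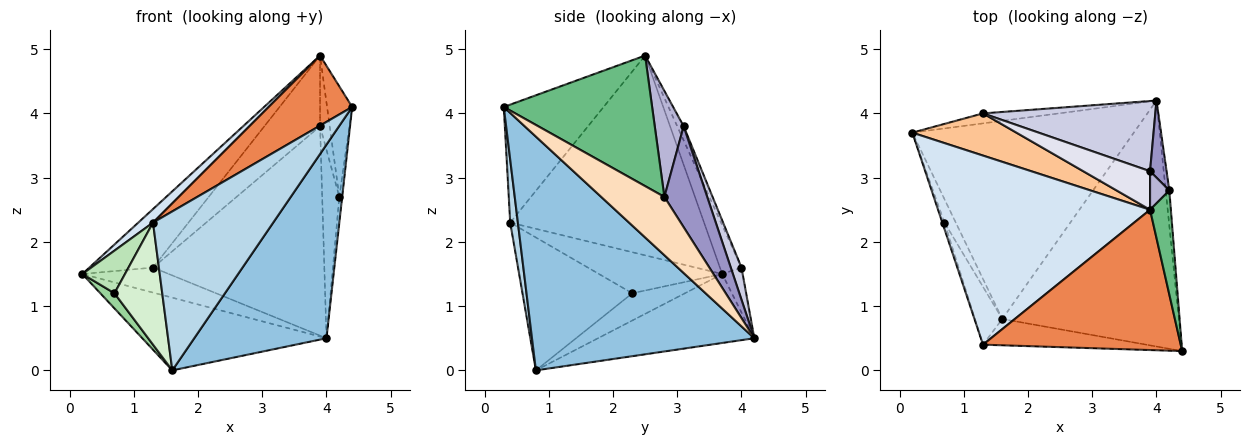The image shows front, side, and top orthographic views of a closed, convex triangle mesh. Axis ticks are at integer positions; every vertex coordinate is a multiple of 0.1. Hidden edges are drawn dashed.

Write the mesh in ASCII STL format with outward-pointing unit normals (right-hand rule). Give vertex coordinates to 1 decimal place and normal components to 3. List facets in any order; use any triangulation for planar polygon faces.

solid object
 facet normal -0.281 0.331 -0.901
  outer loop
   vertex 1.6 0.8 0.0
   vertex 0.2 3.7 1.5
   vertex 4.0 4.2 0.5
  endloop
 endfacet
 facet normal 0.721 -0.429 -0.545
  outer loop
   vertex 1.6 0.8 0.0
   vertex 4.0 4.2 0.5
   vertex 4.4 0.3 4.1
  endloop
 endfacet
 facet normal 0.063 -0.985 -0.163
  outer loop
   vertex 1.3 0.4 2.3
   vertex 1.6 0.8 0.0
   vertex 4.4 0.3 4.1
  endloop
 endfacet
 facet normal -0.685 -0.052 0.727
  outer loop
   vertex 1.3 0.4 2.3
   vertex 3.9 2.5 4.9
   vertex 0.2 3.7 1.5
  endloop
 endfacet
 facet normal -0.471 -0.394 0.789
  outer loop
   vertex 1.3 0.4 2.3
   vertex 4.4 0.3 4.1
   vertex 3.9 2.5 4.9
  endloop
 endfacet
 facet normal -0.215 0.907 -0.362
  outer loop
   vertex 1.3 4.0 1.6
   vertex 4.0 4.2 0.5
   vertex 0.2 3.7 1.5
  endloop
 endfacet
 facet normal -0.265 0.782 0.564
  outer loop
   vertex 1.3 4.0 1.6
   vertex 0.2 3.7 1.5
   vertex 3.9 2.5 4.9
  endloop
 endfacet
 facet normal 0.997 0.045 -0.062
  outer loop
   vertex 4.2 2.8 2.7
   vertex 4.4 0.3 4.1
   vertex 4.0 4.2 0.5
  endloop
 endfacet
 facet normal 0.974 0.165 0.155
  outer loop
   vertex 4.2 2.8 2.7
   vertex 3.9 2.5 4.9
   vertex 4.4 0.3 4.1
  endloop
 endfacet
 facet normal -0.897 -0.241 -0.372
  outer loop
   vertex 0.7 2.3 1.2
   vertex 0.2 3.7 1.5
   vertex 1.6 0.8 0.0
  endloop
 endfacet
 facet normal -0.944 -0.327 -0.049
  outer loop
   vertex 0.7 2.3 1.2
   vertex 1.3 0.4 2.3
   vertex 0.2 3.7 1.5
  endloop
 endfacet
 facet normal -0.901 -0.392 -0.186
  outer loop
   vertex 0.7 2.3 1.2
   vertex 1.6 0.8 0.0
   vertex 1.3 0.4 2.3
  endloop
 endfacet
 facet normal 0.918 0.367 0.150
  outer loop
   vertex 3.9 3.1 3.8
   vertex 4.2 2.8 2.7
   vertex 4.0 4.2 0.5
  endloop
 endfacet
 facet normal 0.935 0.312 0.170
  outer loop
   vertex 3.9 3.1 3.8
   vertex 3.9 2.5 4.9
   vertex 4.2 2.8 2.7
  endloop
 endfacet
 facet normal 0.059 0.946 0.317
  outer loop
   vertex 3.9 3.1 3.8
   vertex 4.0 4.2 0.5
   vertex 1.3 4.0 1.6
  endloop
 endfacet
 facet normal -0.101 0.873 0.476
  outer loop
   vertex 3.9 3.1 3.8
   vertex 1.3 4.0 1.6
   vertex 3.9 2.5 4.9
  endloop
 endfacet
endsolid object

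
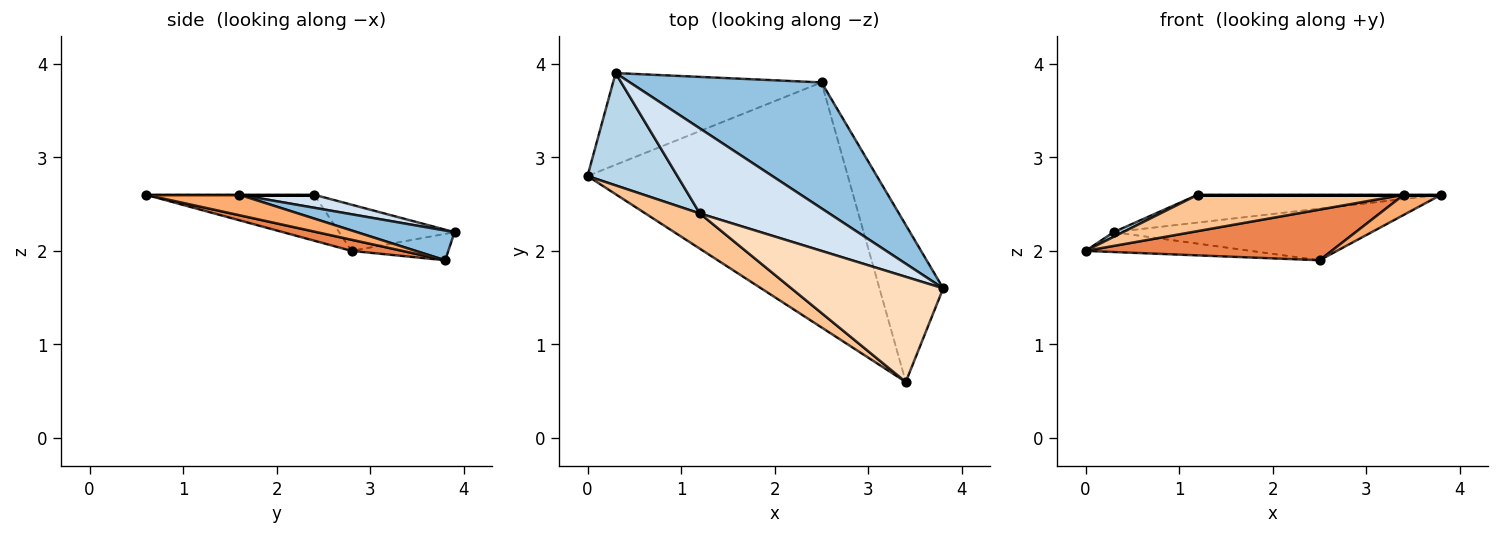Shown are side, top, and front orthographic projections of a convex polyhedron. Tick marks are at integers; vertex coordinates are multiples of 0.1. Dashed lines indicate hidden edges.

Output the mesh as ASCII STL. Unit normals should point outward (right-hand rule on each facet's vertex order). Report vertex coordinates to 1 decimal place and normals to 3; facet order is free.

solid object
 facet normal -0.123 0.210 -0.970
  outer loop
   vertex 0.3 3.9 2.2
   vertex 2.5 3.8 1.9
   vertex 0.0 2.8 2.0
  endloop
 endfacet
 facet normal 0.142 0.375 0.916
  outer loop
   vertex 0.3 3.9 2.2
   vertex 3.8 1.6 2.6
   vertex 2.5 3.8 1.9
  endloop
 endfacet
 facet normal -0.457 -0.037 0.889
  outer loop
   vertex 1.2 2.4 2.6
   vertex 0.3 3.9 2.2
   vertex 0.0 2.8 2.0
  endloop
 endfacet
 facet normal 0.095 0.309 0.946
  outer loop
   vertex 1.2 2.4 2.6
   vertex 3.8 1.6 2.6
   vertex 0.3 3.9 2.2
  endloop
 endfacet
 facet normal 0.042 -0.202 -0.978
  outer loop
   vertex 3.4 0.6 2.6
   vertex 0.0 2.8 2.0
   vertex 2.5 3.8 1.9
  endloop
 endfacet
 facet normal 0.303 -0.121 -0.945
  outer loop
   vertex 3.4 0.6 2.6
   vertex 2.5 3.8 1.9
   vertex 3.8 1.6 2.6
  endloop
 endfacet
 facet normal -0.506 -0.619 0.600
  outer loop
   vertex 3.4 0.6 2.6
   vertex 1.2 2.4 2.6
   vertex 0.0 2.8 2.0
  endloop
 endfacet
 facet normal 0.000 0.000 1.000
  outer loop
   vertex 3.4 0.6 2.6
   vertex 3.8 1.6 2.6
   vertex 1.2 2.4 2.6
  endloop
 endfacet
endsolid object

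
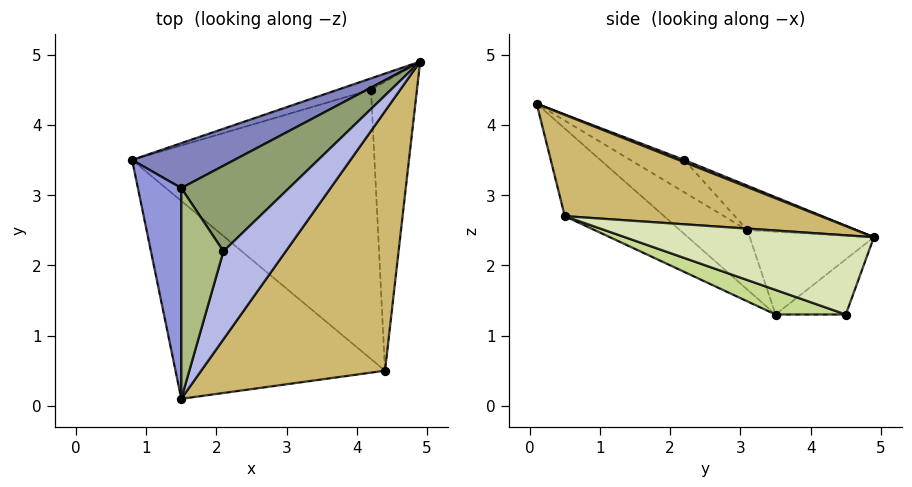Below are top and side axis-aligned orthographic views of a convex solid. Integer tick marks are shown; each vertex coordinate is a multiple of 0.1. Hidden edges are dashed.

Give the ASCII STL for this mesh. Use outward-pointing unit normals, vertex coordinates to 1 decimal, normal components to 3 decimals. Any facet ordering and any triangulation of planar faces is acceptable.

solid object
 facet normal -0.278 0.946 -0.167
  outer loop
   vertex 4.2 4.5 1.3
   vertex 0.8 3.5 1.3
   vertex 4.9 4.9 2.4
  endloop
 endfacet
 facet normal -0.397 0.776 0.490
  outer loop
   vertex 1.5 3.1 2.5
   vertex 4.9 4.9 2.4
   vertex 0.8 3.5 1.3
  endloop
 endfacet
 facet normal -0.762 0.333 0.555
  outer loop
   vertex 1.5 3.1 2.5
   vertex 0.8 3.5 1.3
   vertex 1.5 0.1 4.3
  endloop
 endfacet
 facet normal 0.033 0.348 0.937
  outer loop
   vertex 2.1 2.2 3.5
   vertex 1.5 0.1 4.3
   vertex 4.9 4.9 2.4
  endloop
 endfacet
 facet normal -0.302 0.611 0.731
  outer loop
   vertex 2.1 2.2 3.5
   vertex 4.9 4.9 2.4
   vertex 1.5 3.1 2.5
  endloop
 endfacet
 facet normal -0.549 0.430 0.717
  outer loop
   vertex 2.1 2.2 3.5
   vertex 1.5 3.1 2.5
   vertex 1.5 0.1 4.3
  endloop
 endfacet
 facet normal 0.095 -0.325 -0.941
  outer loop
   vertex 4.4 0.5 2.7
   vertex 0.8 3.5 1.3
   vertex 4.2 4.5 1.3
  endloop
 endfacet
 facet normal 0.857 -0.131 -0.498
  outer loop
   vertex 4.4 0.5 2.7
   vertex 4.2 4.5 1.3
   vertex 4.9 4.9 2.4
  endloop
 endfacet
 facet normal -0.288 -0.666 -0.688
  outer loop
   vertex 4.4 0.5 2.7
   vertex 1.5 0.1 4.3
   vertex 0.8 3.5 1.3
  endloop
 endfacet
 facet normal 0.483 0.005 0.876
  outer loop
   vertex 4.4 0.5 2.7
   vertex 4.9 4.9 2.4
   vertex 1.5 0.1 4.3
  endloop
 endfacet
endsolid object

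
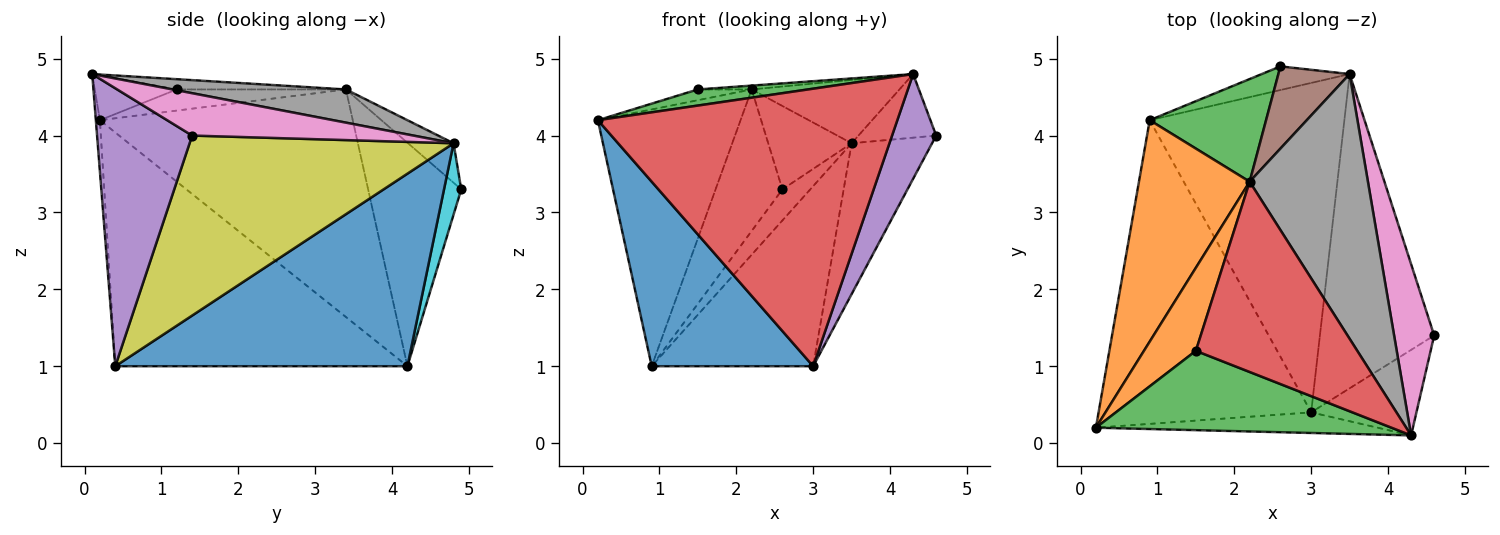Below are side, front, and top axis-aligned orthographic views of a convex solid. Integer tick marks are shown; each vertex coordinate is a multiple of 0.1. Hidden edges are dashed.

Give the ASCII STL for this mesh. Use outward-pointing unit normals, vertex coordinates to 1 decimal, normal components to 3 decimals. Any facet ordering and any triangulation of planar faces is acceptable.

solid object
 facet normal -0.685 -0.378 -0.623
  outer loop
   vertex 0.9 4.2 1.0
   vertex 3.0 0.4 1.0
   vertex 0.2 0.2 4.2
  endloop
 endfacet
 facet normal -0.802 0.452 0.390
  outer loop
   vertex 2.2 3.4 4.6
   vertex 0.9 4.2 1.0
   vertex 0.2 0.2 4.2
  endloop
 endfacet
 facet normal -0.748 0.537 0.390
  outer loop
   vertex 2.2 3.4 4.6
   vertex 2.6 4.9 3.3
   vertex 0.9 4.2 1.0
  endloop
 endfacet
 facet normal -0.013 -0.997 -0.074
  outer loop
   vertex 4.3 0.1 4.8
   vertex 0.2 0.2 4.2
   vertex 3.0 0.4 1.0
  endloop
 endfacet
 facet normal 0.858 -0.398 -0.325
  outer loop
   vertex 4.3 0.1 4.8
   vertex 3.0 0.4 1.0
   vertex 4.6 1.4 4.0
  endloop
 endfacet
 facet normal -0.362 0.664 0.654
  outer loop
   vertex 3.5 4.8 3.9
   vertex 2.6 4.9 3.3
   vertex 2.2 3.4 4.6
  endloop
 endfacet
 facet normal 0.704 0.247 0.666
  outer loop
   vertex 3.5 4.8 3.9
   vertex 4.3 0.1 4.8
   vertex 4.6 1.4 4.0
  endloop
 endfacet
 facet normal 0.263 0.224 0.938
  outer loop
   vertex 3.5 4.8 3.9
   vertex 2.2 3.4 4.6
   vertex 4.3 0.1 4.8
  endloop
 endfacet
 facet normal 0.818 0.249 -0.519
  outer loop
   vertex 3.5 4.8 3.9
   vertex 4.6 1.4 4.0
   vertex 3.0 0.4 1.0
  endloop
 endfacet
 facet normal 0.442 0.714 -0.544
  outer loop
   vertex 3.5 4.8 3.9
   vertex 0.9 4.2 1.0
   vertex 2.6 4.9 3.3
  endloop
 endfacet
 facet normal 0.656 0.362 -0.663
  outer loop
   vertex 3.5 4.8 3.9
   vertex 3.0 0.4 1.0
   vertex 0.9 4.2 1.0
  endloop
 endfacet
 facet normal -0.375 0.119 0.919
  outer loop
   vertex 1.5 1.2 4.6
   vertex 2.2 3.4 4.6
   vertex 0.2 0.2 4.2
  endloop
 endfacet
 facet normal -0.147 -0.197 0.969
  outer loop
   vertex 1.5 1.2 4.6
   vertex 0.2 0.2 4.2
   vertex 4.3 0.1 4.8
  endloop
 endfacet
 facet normal -0.063 0.020 0.998
  outer loop
   vertex 1.5 1.2 4.6
   vertex 4.3 0.1 4.8
   vertex 2.2 3.4 4.6
  endloop
 endfacet
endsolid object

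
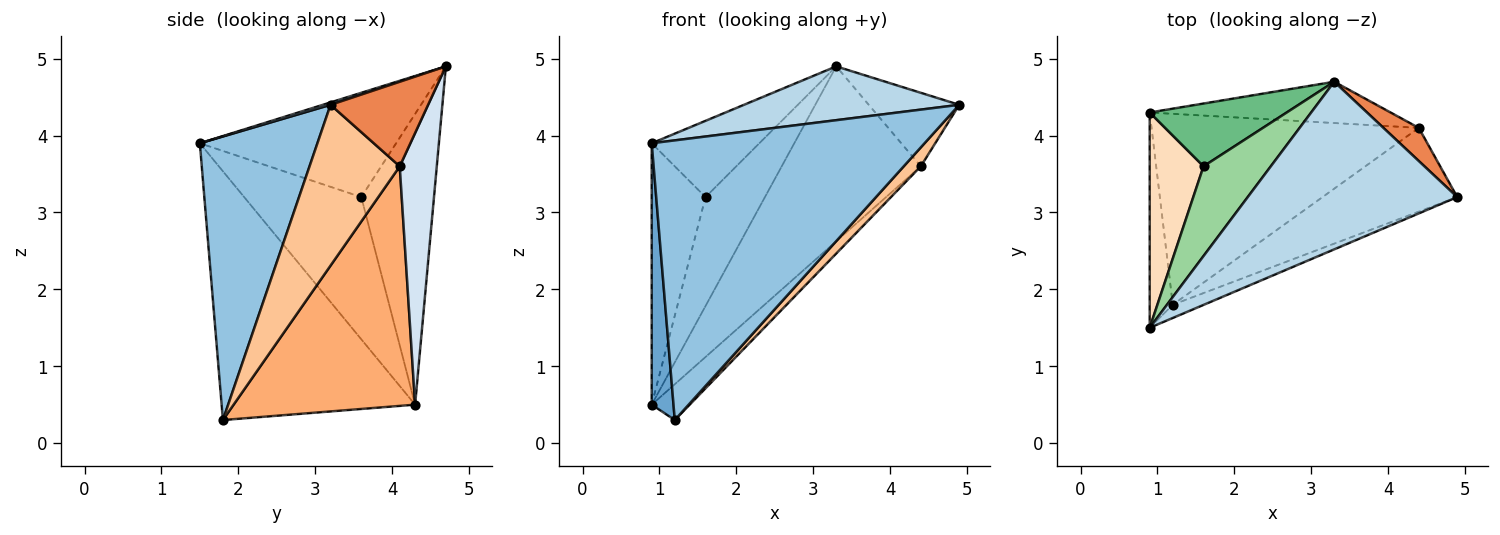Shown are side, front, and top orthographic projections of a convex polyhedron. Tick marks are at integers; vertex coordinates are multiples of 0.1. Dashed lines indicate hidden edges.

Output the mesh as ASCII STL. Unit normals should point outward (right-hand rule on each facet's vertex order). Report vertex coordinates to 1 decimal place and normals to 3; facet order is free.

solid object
 facet normal -0.990 -0.111 -0.092
  outer loop
   vertex 1.2 1.8 0.3
   vertex 0.9 1.5 3.9
   vertex 0.9 4.3 0.5
  endloop
 endfacet
 facet normal 0.395 -0.917 -0.044
  outer loop
   vertex 1.2 1.8 0.3
   vertex 4.9 3.2 4.4
   vertex 0.9 1.5 3.9
  endloop
 endfacet
 facet normal 0.011 -0.306 0.952
  outer loop
   vertex 3.3 4.7 4.9
   vertex 0.9 1.5 3.9
   vertex 4.9 3.2 4.4
  endloop
 endfacet
 facet normal 0.251 0.942 -0.223
  outer loop
   vertex 4.4 4.1 3.6
   vertex 0.9 4.3 0.5
   vertex 3.3 4.7 4.9
  endloop
 endfacet
 facet normal 0.701 0.650 0.293
  outer loop
   vertex 4.4 4.1 3.6
   vertex 3.3 4.7 4.9
   vertex 4.9 3.2 4.4
  endloop
 endfacet
 facet normal 0.661 0.138 -0.737
  outer loop
   vertex 4.4 4.1 3.6
   vertex 1.2 1.8 0.3
   vertex 0.9 4.3 0.5
  endloop
 endfacet
 facet normal 0.759 -0.144 -0.636
  outer loop
   vertex 4.4 4.1 3.6
   vertex 4.9 3.2 4.4
   vertex 1.2 1.8 0.3
  endloop
 endfacet
 facet normal -0.859 0.395 0.325
  outer loop
   vertex 1.6 3.6 3.2
   vertex 0.9 4.3 0.5
   vertex 0.9 1.5 3.9
  endloop
 endfacet
 facet normal -0.727 0.595 0.343
  outer loop
   vertex 1.6 3.6 3.2
   vertex 3.3 4.7 4.9
   vertex 0.9 4.3 0.5
  endloop
 endfacet
 facet normal -0.763 0.419 0.492
  outer loop
   vertex 1.6 3.6 3.2
   vertex 0.9 1.5 3.9
   vertex 3.3 4.7 4.9
  endloop
 endfacet
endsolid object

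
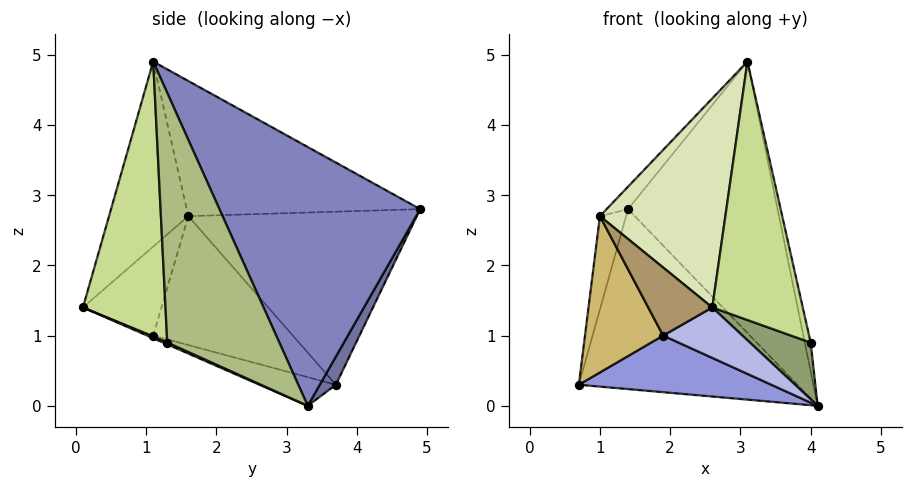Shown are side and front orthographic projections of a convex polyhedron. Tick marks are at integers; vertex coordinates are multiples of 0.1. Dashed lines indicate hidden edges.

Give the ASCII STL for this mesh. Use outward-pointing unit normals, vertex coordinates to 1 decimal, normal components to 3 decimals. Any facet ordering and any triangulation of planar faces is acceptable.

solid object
 facet normal 0.066 0.892 -0.447
  outer loop
   vertex 1.4 4.9 2.8
   vertex 4.1 3.3 0.0
   vertex 0.7 3.7 0.3
  endloop
 endfacet
 facet normal 0.736 0.548 0.396
  outer loop
   vertex 1.4 4.9 2.8
   vertex 3.1 1.1 4.9
   vertex 4.1 3.3 0.0
  endloop
 endfacet
 facet normal -0.120 -0.309 -0.943
  outer loop
   vertex 1.9 1.1 1.0
   vertex 0.7 3.7 0.3
   vertex 4.1 3.3 0.0
  endloop
 endfacet
 facet normal -0.030 -0.389 -0.921
  outer loop
   vertex 1.9 1.1 1.0
   vertex 4.1 3.3 0.0
   vertex 2.6 0.1 1.4
  endloop
 endfacet
 facet normal 0.027 -0.411 -0.911
  outer loop
   vertex 4.0 1.3 0.9
   vertex 2.6 0.1 1.4
   vertex 4.1 3.3 0.0
  endloop
 endfacet
 facet normal 0.974 0.051 0.222
  outer loop
   vertex 4.0 1.3 0.9
   vertex 4.1 3.3 0.0
   vertex 3.1 1.1 4.9
  endloop
 endfacet
 facet normal 0.670 -0.734 0.114
  outer loop
   vertex 4.0 1.3 0.9
   vertex 3.1 1.1 4.9
   vertex 2.6 0.1 1.4
  endloop
 endfacet
 facet normal -0.509 -0.806 0.303
  outer loop
   vertex 1.0 1.6 2.7
   vertex 2.6 0.1 1.4
   vertex 3.1 1.1 4.9
  endloop
 endfacet
 facet normal -0.756 -0.617 -0.219
  outer loop
   vertex 1.0 1.6 2.7
   vertex 1.9 1.1 1.0
   vertex 2.6 0.1 1.4
  endloop
 endfacet
 facet normal -0.831 -0.465 -0.303
  outer loop
   vertex 1.0 1.6 2.7
   vertex 0.7 3.7 0.3
   vertex 1.9 1.1 1.0
  endloop
 endfacet
 facet normal -0.970 0.111 0.218
  outer loop
   vertex 1.0 1.6 2.7
   vertex 1.4 4.9 2.8
   vertex 0.7 3.7 0.3
  endloop
 endfacet
 facet normal -0.714 0.065 0.697
  outer loop
   vertex 1.0 1.6 2.7
   vertex 3.1 1.1 4.9
   vertex 1.4 4.9 2.8
  endloop
 endfacet
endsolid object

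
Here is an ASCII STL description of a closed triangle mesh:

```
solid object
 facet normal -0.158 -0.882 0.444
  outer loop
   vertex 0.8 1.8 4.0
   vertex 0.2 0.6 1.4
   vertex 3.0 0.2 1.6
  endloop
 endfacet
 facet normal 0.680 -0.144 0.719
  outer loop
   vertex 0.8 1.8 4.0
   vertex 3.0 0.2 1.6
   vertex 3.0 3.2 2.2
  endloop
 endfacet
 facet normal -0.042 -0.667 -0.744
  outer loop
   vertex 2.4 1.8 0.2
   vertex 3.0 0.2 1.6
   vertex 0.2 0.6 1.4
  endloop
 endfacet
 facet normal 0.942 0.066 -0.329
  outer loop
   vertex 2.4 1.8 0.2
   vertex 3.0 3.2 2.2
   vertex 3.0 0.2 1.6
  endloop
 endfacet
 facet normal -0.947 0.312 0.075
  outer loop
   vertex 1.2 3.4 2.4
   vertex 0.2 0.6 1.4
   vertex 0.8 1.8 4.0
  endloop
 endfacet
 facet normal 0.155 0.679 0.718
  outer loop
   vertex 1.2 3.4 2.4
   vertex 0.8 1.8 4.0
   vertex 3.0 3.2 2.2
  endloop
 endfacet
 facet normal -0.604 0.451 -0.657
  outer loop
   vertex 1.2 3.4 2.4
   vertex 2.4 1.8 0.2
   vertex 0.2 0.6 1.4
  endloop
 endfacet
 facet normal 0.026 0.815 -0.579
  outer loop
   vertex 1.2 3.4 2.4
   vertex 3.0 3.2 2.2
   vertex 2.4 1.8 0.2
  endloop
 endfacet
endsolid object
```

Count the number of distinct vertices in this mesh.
6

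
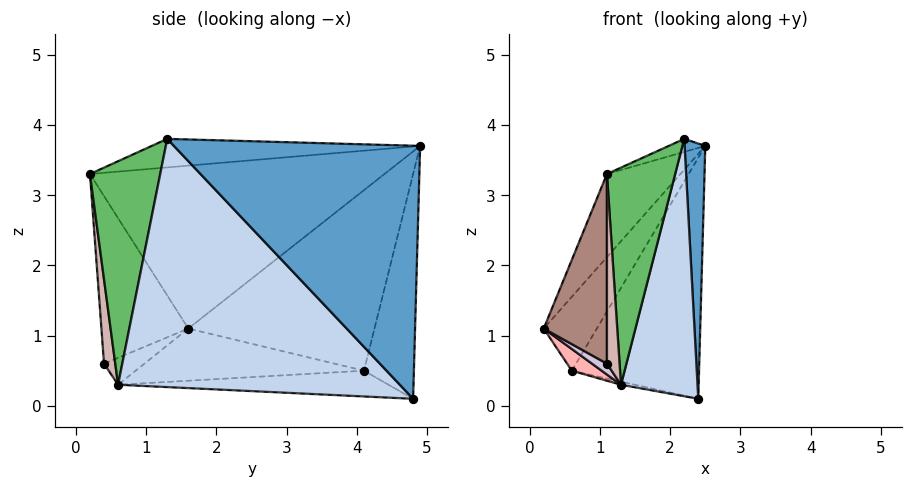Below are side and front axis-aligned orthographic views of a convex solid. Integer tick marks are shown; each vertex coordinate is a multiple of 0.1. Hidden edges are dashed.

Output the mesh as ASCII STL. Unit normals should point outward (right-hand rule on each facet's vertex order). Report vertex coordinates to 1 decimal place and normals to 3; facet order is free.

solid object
 facet normal 0.996 -0.084 -0.025
  outer loop
   vertex 2.4 4.8 0.1
   vertex 2.5 4.9 3.7
   vertex 2.2 1.3 3.8
  endloop
 endfacet
 facet normal 0.947 -0.257 -0.192
  outer loop
   vertex 1.3 0.6 0.3
   vertex 2.4 4.8 0.1
   vertex 2.2 1.3 3.8
  endloop
 endfacet
 facet normal -0.850 0.212 0.483
  outer loop
   vertex 1.1 0.2 3.3
   vertex 2.5 4.9 3.7
   vertex 0.2 1.6 1.1
  endloop
 endfacet
 facet normal -0.465 0.063 0.883
  outer loop
   vertex 1.1 0.2 3.3
   vertex 2.2 1.3 3.8
   vertex 2.5 4.9 3.7
  endloop
 endfacet
 facet normal 0.717 -0.696 -0.045
  outer loop
   vertex 1.1 0.2 3.3
   vertex 1.3 0.6 0.3
   vertex 2.2 1.3 3.8
  endloop
 endfacet
 facet normal -0.859 0.245 0.449
  outer loop
   vertex 0.6 4.1 0.5
   vertex 0.2 1.6 1.1
   vertex 2.5 4.9 3.7
  endloop
 endfacet
 facet normal -0.365 0.931 -0.016
  outer loop
   vertex 0.6 4.1 0.5
   vertex 2.5 4.9 3.7
   vertex 2.4 4.8 0.1
  endloop
 endfacet
 facet normal -0.634 -0.083 -0.769
  outer loop
   vertex 0.6 4.1 0.5
   vertex 1.3 0.6 0.3
   vertex 0.2 1.6 1.1
  endloop
 endfacet
 facet normal -0.221 0.011 -0.975
  outer loop
   vertex 0.6 4.1 0.5
   vertex 2.4 4.8 0.1
   vertex 1.3 0.6 0.3
  endloop
 endfacet
 facet normal -0.712 -0.263 -0.650
  outer loop
   vertex 1.1 0.4 0.6
   vertex 0.2 1.6 1.1
   vertex 1.3 0.6 0.3
  endloop
 endfacet
 facet normal -0.808 -0.588 -0.044
  outer loop
   vertex 1.1 0.4 0.6
   vertex 1.1 0.2 3.3
   vertex 0.2 1.6 1.1
  endloop
 endfacet
 facet normal 0.663 -0.746 -0.055
  outer loop
   vertex 1.1 0.4 0.6
   vertex 1.3 0.6 0.3
   vertex 1.1 0.2 3.3
  endloop
 endfacet
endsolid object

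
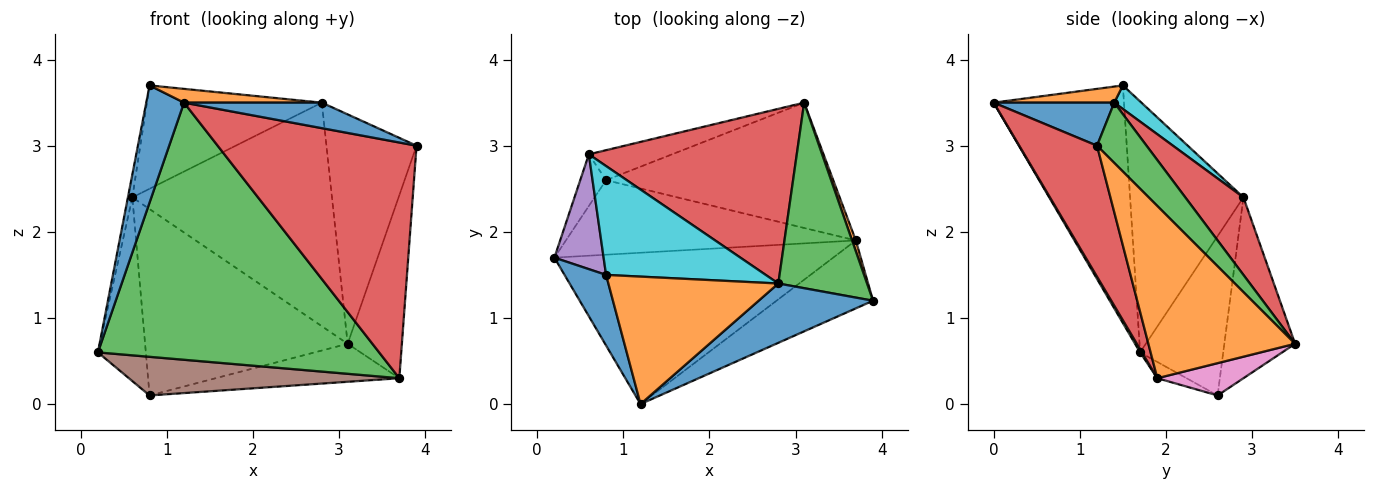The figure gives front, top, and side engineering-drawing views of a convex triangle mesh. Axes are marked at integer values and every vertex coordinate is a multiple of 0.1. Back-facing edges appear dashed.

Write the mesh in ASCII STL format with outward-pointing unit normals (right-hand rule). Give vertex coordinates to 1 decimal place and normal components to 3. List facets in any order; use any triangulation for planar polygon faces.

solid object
 facet normal -0.947 -0.275 0.166
  outer loop
   vertex 1.2 0.0 3.5
   vertex 0.8 1.5 3.7
   vertex 0.2 1.7 0.6
  endloop
 endfacet
 facet normal 0.938 0.347 0.020
  outer loop
   vertex 3.7 1.9 0.3
   vertex 3.1 3.5 0.7
   vertex 3.9 1.2 3.0
  endloop
 endfacet
 facet normal 0.006 -0.862 -0.507
  outer loop
   vertex 3.7 1.9 0.3
   vertex 1.2 0.0 3.5
   vertex 0.2 1.7 0.6
  endloop
 endfacet
 facet normal 0.352 -0.899 -0.259
  outer loop
   vertex 3.7 1.9 0.3
   vertex 3.9 1.2 3.0
   vertex 1.2 0.0 3.5
  endloop
 endfacet
 facet normal -0.981 0.038 0.192
  outer loop
   vertex 0.6 2.9 2.4
   vertex 0.2 1.7 0.6
   vertex 0.8 1.5 3.7
  endloop
 endfacet
 facet normal -0.050 -0.459 -0.887
  outer loop
   vertex 0.8 2.6 0.1
   vertex 3.7 1.9 0.3
   vertex 0.2 1.7 0.6
  endloop
 endfacet
 facet normal 0.135 0.288 -0.948
  outer loop
   vertex 0.8 2.6 0.1
   vertex 3.1 3.5 0.7
   vertex 3.7 1.9 0.3
  endloop
 endfacet
 facet normal -0.858 0.495 -0.139
  outer loop
   vertex 0.8 2.6 0.1
   vertex 0.2 1.7 0.6
   vertex 0.6 2.9 2.4
  endloop
 endfacet
 facet normal -0.326 0.933 -0.150
  outer loop
   vertex 0.8 2.6 0.1
   vertex 0.6 2.9 2.4
   vertex 3.1 3.5 0.7
  endloop
 endfacet
 facet normal 0.106 0.685 0.721
  outer loop
   vertex 2.8 1.4 3.5
   vertex 0.6 2.9 2.4
   vertex 0.8 1.5 3.7
  endloop
 endfacet
 facet normal 0.327 -0.373 0.868
  outer loop
   vertex 2.8 1.4 3.5
   vertex 1.2 0.0 3.5
   vertex 3.9 1.2 3.0
  endloop
 endfacet
 facet normal 0.094 -0.107 0.990
  outer loop
   vertex 2.8 1.4 3.5
   vertex 0.8 1.5 3.7
   vertex 1.2 0.0 3.5
  endloop
 endfacet
 facet normal 0.393 0.715 0.578
  outer loop
   vertex 2.8 1.4 3.5
   vertex 3.9 1.2 3.0
   vertex 3.1 3.5 0.7
  endloop
 endfacet
 facet normal 0.224 0.768 0.600
  outer loop
   vertex 2.8 1.4 3.5
   vertex 3.1 3.5 0.7
   vertex 0.6 2.9 2.4
  endloop
 endfacet
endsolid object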